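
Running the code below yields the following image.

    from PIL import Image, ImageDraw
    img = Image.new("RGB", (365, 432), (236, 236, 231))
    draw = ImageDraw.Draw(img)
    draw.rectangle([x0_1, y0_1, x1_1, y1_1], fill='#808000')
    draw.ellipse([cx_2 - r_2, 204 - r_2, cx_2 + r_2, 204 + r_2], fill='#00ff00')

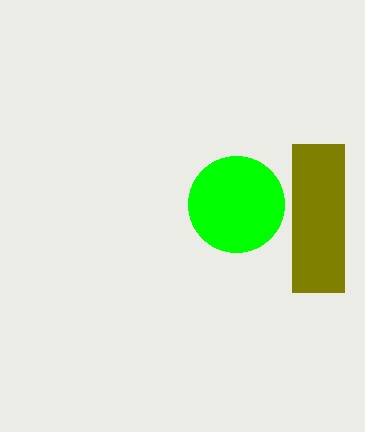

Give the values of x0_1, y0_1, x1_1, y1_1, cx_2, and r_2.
x0_1 = 292, y0_1 = 144, x1_1 = 344, y1_1 = 292, cx_2 = 236, r_2 = 48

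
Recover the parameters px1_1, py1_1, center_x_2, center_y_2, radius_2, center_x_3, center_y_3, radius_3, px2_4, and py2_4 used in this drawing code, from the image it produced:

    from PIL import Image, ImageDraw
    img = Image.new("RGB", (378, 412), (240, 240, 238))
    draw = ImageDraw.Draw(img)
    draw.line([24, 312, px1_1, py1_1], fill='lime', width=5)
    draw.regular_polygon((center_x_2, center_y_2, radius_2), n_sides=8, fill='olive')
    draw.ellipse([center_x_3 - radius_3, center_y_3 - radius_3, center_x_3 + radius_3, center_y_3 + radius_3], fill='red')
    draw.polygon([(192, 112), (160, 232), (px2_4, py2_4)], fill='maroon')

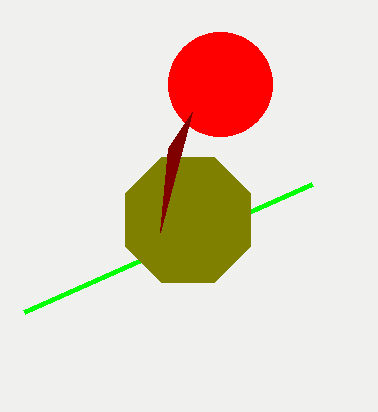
px1_1 = 312, py1_1 = 184, center_x_2 = 188, center_y_2 = 220, radius_2 = 68, center_x_3 = 220, center_y_3 = 84, radius_3 = 52, px2_4 = 168, py2_4 = 148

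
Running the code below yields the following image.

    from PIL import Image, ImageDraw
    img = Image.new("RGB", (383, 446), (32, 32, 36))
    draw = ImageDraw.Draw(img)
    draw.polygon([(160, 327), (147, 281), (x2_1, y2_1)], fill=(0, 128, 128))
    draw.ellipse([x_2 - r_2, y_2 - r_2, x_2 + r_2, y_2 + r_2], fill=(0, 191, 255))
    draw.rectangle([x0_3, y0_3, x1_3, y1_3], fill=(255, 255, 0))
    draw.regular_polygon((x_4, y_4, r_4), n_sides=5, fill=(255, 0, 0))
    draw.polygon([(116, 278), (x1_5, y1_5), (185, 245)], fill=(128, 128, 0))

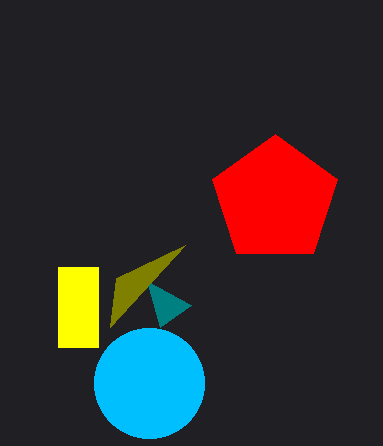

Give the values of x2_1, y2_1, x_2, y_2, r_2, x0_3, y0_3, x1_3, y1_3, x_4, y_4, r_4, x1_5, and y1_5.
x2_1 = 191; y2_1 = 305; x_2 = 149; y_2 = 383; r_2 = 55; x0_3 = 58; y0_3 = 267; x1_3 = 98; y1_3 = 347; x_4 = 275; y_4 = 200; r_4 = 66; x1_5 = 110; y1_5 = 327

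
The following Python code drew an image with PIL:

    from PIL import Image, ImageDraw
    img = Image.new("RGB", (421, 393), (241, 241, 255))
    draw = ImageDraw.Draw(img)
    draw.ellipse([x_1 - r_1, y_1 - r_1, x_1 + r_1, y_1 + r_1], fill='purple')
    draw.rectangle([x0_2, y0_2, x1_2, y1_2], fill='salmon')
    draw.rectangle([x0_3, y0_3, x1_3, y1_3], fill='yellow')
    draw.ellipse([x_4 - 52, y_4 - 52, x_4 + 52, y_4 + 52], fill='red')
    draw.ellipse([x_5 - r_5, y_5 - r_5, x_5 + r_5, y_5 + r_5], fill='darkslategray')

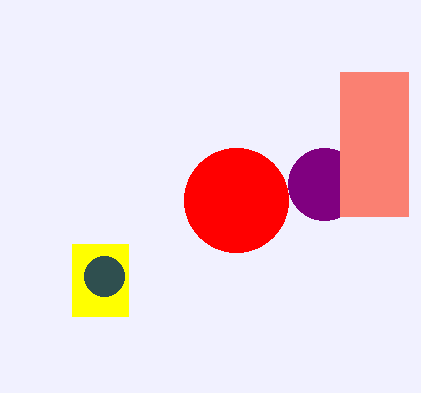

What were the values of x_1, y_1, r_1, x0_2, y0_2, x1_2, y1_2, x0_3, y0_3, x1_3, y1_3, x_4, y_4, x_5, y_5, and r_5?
x_1 = 324
y_1 = 184
r_1 = 36
x0_2 = 340
y0_2 = 72
x1_2 = 408
y1_2 = 216
x0_3 = 72
y0_3 = 244
x1_3 = 128
y1_3 = 316
x_4 = 236
y_4 = 200
x_5 = 104
y_5 = 276
r_5 = 20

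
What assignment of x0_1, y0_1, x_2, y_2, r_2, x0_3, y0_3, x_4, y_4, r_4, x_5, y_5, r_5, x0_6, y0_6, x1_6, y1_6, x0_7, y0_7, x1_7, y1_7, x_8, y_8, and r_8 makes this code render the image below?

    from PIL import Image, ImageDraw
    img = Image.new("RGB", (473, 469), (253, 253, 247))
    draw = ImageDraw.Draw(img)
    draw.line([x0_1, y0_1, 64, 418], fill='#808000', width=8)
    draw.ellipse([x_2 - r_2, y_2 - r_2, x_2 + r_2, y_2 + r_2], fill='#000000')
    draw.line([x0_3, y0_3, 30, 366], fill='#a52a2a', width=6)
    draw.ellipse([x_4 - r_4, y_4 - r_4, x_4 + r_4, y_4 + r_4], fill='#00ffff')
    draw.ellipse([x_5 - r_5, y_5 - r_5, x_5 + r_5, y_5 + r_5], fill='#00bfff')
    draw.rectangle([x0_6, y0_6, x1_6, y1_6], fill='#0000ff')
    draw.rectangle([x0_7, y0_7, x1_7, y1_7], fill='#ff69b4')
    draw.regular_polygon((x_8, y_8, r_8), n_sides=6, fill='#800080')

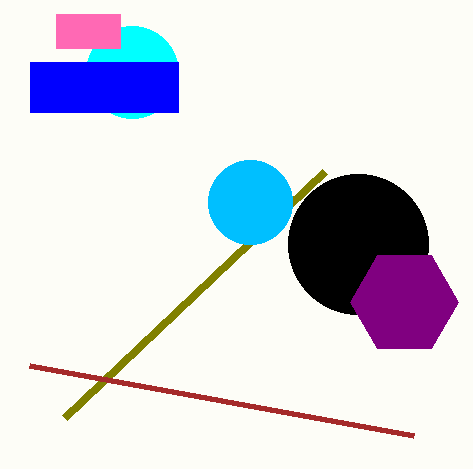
x0_1 = 324; y0_1 = 172; x_2 = 358; y_2 = 244; r_2 = 70; x0_3 = 414; y0_3 = 436; x_4 = 132; y_4 = 72; r_4 = 46; x_5 = 250; y_5 = 202; r_5 = 42; x0_6 = 30; y0_6 = 62; x1_6 = 178; y1_6 = 112; x0_7 = 56; y0_7 = 14; x1_7 = 120; y1_7 = 48; x_8 = 404; y_8 = 302; r_8 = 54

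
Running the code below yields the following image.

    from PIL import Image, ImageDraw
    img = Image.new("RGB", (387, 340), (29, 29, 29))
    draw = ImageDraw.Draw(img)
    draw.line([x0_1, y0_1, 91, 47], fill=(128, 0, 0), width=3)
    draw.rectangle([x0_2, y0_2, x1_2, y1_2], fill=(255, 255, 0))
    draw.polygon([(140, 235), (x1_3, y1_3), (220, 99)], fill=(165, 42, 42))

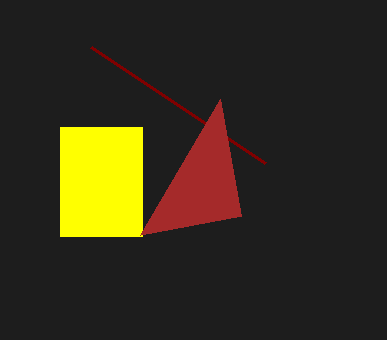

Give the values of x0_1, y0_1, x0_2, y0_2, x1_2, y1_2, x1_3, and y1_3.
x0_1 = 265
y0_1 = 163
x0_2 = 60
y0_2 = 127
x1_2 = 142
y1_2 = 236
x1_3 = 241
y1_3 = 216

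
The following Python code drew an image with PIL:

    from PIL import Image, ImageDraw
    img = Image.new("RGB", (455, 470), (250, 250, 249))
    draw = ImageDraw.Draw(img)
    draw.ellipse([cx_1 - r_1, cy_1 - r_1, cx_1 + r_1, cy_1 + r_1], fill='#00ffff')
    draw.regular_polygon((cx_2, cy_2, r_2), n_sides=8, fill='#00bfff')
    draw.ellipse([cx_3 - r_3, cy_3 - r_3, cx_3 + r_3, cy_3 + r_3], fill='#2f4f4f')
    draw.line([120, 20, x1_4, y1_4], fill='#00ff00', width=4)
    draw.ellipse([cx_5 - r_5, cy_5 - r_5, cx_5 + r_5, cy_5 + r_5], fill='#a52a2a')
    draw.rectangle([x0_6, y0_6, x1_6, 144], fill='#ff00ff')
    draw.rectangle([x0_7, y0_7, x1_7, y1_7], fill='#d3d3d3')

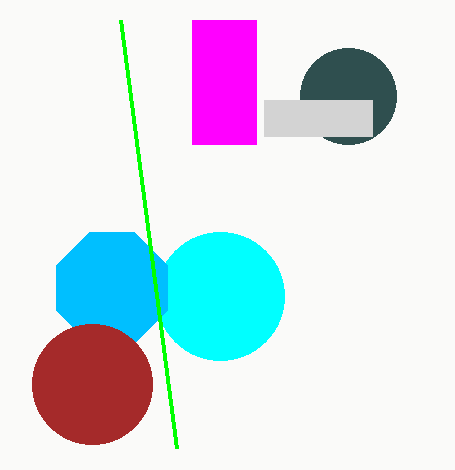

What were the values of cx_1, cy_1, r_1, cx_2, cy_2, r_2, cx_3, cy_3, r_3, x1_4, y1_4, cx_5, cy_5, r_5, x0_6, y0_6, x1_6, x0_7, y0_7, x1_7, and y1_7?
cx_1 = 220, cy_1 = 296, r_1 = 64, cx_2 = 112, cy_2 = 288, r_2 = 60, cx_3 = 348, cy_3 = 96, r_3 = 48, x1_4 = 176, y1_4 = 448, cx_5 = 92, cy_5 = 384, r_5 = 60, x0_6 = 192, y0_6 = 20, x1_6 = 256, x0_7 = 264, y0_7 = 100, x1_7 = 372, y1_7 = 136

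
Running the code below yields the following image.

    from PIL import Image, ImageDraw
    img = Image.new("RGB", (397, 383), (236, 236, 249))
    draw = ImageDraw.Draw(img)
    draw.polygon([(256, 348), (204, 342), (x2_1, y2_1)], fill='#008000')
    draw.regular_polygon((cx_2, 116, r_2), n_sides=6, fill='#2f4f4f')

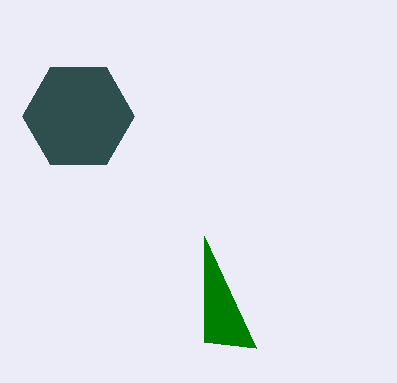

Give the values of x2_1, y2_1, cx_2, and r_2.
x2_1 = 204
y2_1 = 236
cx_2 = 78
r_2 = 56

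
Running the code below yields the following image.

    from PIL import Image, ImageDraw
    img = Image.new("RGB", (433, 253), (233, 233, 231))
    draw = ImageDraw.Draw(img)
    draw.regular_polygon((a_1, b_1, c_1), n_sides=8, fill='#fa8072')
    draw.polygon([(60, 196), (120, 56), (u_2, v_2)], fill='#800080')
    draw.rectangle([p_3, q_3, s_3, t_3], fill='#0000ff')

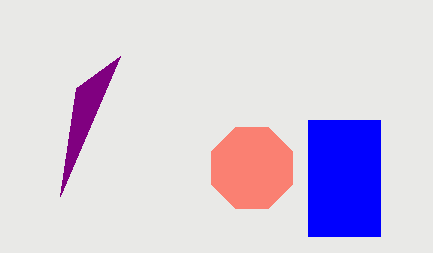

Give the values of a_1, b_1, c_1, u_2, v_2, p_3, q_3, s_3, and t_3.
a_1 = 252; b_1 = 168; c_1 = 44; u_2 = 76; v_2 = 88; p_3 = 308; q_3 = 120; s_3 = 380; t_3 = 236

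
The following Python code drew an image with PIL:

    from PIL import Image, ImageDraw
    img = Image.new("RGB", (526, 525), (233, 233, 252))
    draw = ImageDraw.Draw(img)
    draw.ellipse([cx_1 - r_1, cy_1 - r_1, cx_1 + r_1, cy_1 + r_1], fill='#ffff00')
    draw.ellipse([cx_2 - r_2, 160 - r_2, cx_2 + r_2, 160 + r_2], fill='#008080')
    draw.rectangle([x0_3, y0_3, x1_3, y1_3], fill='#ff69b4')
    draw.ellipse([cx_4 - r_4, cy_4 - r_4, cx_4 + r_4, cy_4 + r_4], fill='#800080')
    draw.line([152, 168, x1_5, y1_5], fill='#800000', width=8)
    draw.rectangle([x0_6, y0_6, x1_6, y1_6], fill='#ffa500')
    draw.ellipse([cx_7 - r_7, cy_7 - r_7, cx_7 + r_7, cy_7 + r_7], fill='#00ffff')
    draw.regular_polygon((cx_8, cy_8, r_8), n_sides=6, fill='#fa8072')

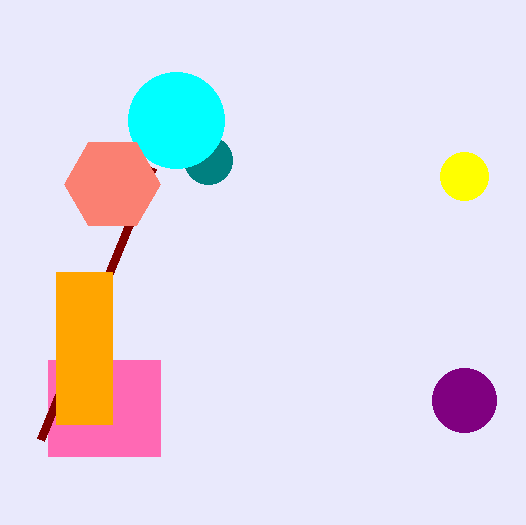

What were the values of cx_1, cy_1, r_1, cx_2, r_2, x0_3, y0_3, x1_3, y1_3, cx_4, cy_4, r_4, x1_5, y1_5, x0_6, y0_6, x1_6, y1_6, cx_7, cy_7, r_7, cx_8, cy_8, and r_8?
cx_1 = 464, cy_1 = 176, r_1 = 24, cx_2 = 208, r_2 = 24, x0_3 = 48, y0_3 = 360, x1_3 = 160, y1_3 = 456, cx_4 = 464, cy_4 = 400, r_4 = 32, x1_5 = 40, y1_5 = 440, x0_6 = 56, y0_6 = 272, x1_6 = 112, y1_6 = 424, cx_7 = 176, cy_7 = 120, r_7 = 48, cx_8 = 112, cy_8 = 184, r_8 = 48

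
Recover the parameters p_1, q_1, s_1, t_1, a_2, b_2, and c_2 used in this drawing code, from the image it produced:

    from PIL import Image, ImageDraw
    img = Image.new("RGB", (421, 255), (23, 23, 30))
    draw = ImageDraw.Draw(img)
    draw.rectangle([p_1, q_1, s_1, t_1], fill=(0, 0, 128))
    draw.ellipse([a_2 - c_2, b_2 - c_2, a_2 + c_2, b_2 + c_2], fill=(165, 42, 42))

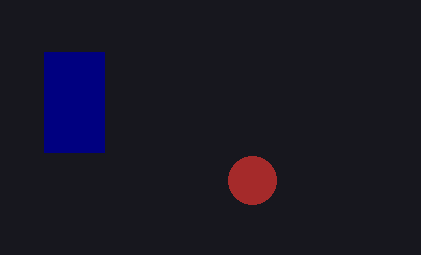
p_1 = 44
q_1 = 52
s_1 = 104
t_1 = 152
a_2 = 252
b_2 = 180
c_2 = 24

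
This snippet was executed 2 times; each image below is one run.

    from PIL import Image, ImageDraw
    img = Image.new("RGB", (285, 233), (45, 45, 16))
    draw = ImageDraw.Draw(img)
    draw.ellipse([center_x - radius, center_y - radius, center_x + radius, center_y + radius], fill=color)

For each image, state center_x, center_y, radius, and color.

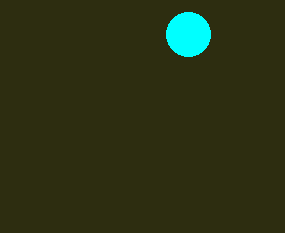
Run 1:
center_x = 188
center_y = 34
radius = 22
color = 'cyan'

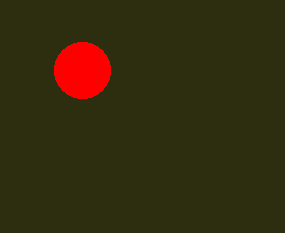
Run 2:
center_x = 82; center_y = 70; radius = 28; color = 'red'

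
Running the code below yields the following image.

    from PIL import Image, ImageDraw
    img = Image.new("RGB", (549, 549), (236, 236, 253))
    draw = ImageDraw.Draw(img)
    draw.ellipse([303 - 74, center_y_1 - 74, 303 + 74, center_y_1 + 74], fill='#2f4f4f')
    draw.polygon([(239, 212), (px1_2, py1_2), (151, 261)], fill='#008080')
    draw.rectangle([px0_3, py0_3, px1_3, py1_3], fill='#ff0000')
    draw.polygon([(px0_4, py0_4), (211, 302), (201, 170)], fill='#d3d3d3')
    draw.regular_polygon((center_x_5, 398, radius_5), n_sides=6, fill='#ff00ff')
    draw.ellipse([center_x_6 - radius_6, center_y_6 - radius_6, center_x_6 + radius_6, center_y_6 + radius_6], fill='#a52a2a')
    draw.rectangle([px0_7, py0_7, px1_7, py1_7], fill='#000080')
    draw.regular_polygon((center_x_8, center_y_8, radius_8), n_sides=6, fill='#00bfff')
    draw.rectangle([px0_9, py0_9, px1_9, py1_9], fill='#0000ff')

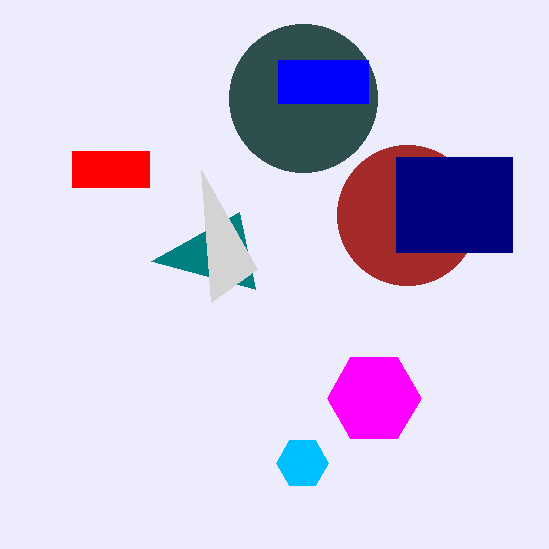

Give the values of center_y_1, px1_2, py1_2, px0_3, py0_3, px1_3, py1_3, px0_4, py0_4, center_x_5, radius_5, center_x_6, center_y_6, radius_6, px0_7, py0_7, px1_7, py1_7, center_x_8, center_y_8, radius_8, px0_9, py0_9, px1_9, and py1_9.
center_y_1 = 98; px1_2 = 255; py1_2 = 289; px0_3 = 72; py0_3 = 151; px1_3 = 149; py1_3 = 187; px0_4 = 257; py0_4 = 269; center_x_5 = 374; radius_5 = 47; center_x_6 = 407; center_y_6 = 215; radius_6 = 70; px0_7 = 396; py0_7 = 157; px1_7 = 512; py1_7 = 252; center_x_8 = 302; center_y_8 = 463; radius_8 = 26; px0_9 = 278; py0_9 = 60; px1_9 = 368; py1_9 = 103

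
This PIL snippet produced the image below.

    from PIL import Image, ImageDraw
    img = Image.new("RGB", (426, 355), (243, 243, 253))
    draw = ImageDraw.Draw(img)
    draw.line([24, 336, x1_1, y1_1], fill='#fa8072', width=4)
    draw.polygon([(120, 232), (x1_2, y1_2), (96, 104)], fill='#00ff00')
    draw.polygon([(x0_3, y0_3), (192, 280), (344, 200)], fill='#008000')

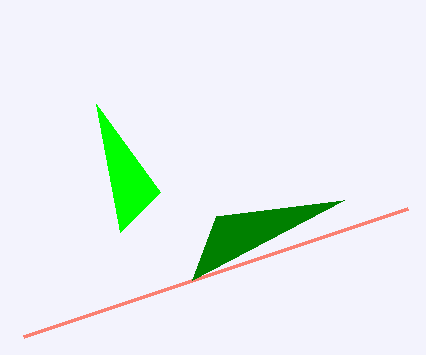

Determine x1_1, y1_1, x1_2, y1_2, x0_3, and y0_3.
x1_1 = 408, y1_1 = 208, x1_2 = 160, y1_2 = 192, x0_3 = 216, y0_3 = 216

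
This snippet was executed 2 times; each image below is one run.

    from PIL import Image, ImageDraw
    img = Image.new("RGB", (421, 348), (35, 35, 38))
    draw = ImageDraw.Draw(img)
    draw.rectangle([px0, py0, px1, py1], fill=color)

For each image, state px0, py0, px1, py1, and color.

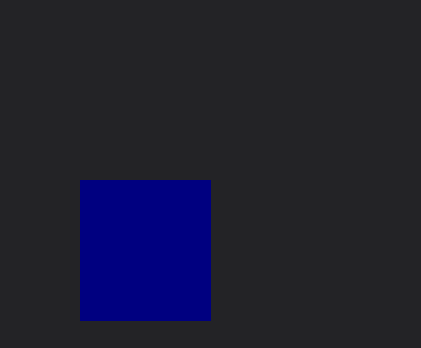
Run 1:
px0 = 80
py0 = 180
px1 = 210
py1 = 320
color = 'navy'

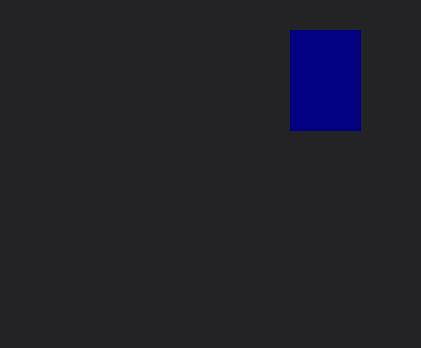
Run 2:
px0 = 290; py0 = 30; px1 = 360; py1 = 130; color = 'navy'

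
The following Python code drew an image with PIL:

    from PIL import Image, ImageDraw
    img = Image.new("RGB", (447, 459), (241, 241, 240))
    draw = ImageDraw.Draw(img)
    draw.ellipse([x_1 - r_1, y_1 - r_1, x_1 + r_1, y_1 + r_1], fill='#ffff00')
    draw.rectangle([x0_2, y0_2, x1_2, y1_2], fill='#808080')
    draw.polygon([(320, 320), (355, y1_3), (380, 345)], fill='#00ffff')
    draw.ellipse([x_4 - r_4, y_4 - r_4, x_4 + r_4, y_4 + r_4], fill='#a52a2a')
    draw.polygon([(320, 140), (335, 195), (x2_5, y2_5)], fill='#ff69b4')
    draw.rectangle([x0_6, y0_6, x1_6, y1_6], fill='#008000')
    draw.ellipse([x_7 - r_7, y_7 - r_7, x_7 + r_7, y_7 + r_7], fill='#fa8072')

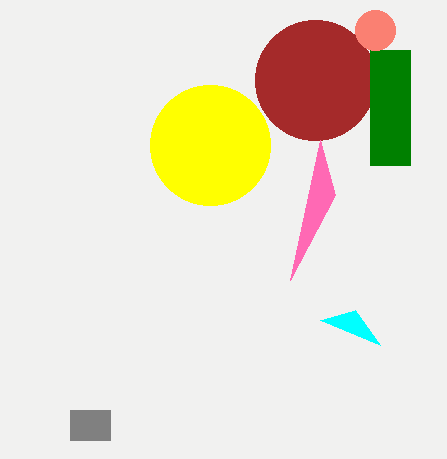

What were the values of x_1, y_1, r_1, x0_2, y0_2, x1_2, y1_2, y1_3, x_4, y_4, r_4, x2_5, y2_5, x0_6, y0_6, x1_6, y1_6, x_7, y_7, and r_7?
x_1 = 210
y_1 = 145
r_1 = 60
x0_2 = 70
y0_2 = 410
x1_2 = 110
y1_2 = 440
y1_3 = 310
x_4 = 315
y_4 = 80
r_4 = 60
x2_5 = 290
y2_5 = 280
x0_6 = 370
y0_6 = 50
x1_6 = 410
y1_6 = 165
x_7 = 375
y_7 = 30
r_7 = 20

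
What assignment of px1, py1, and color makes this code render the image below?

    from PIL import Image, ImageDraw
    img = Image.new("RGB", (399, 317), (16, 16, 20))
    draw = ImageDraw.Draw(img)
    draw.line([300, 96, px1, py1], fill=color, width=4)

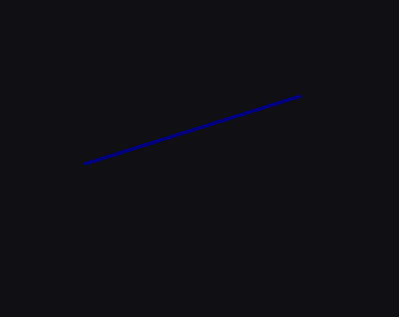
px1 = 84; py1 = 164; color = 'navy'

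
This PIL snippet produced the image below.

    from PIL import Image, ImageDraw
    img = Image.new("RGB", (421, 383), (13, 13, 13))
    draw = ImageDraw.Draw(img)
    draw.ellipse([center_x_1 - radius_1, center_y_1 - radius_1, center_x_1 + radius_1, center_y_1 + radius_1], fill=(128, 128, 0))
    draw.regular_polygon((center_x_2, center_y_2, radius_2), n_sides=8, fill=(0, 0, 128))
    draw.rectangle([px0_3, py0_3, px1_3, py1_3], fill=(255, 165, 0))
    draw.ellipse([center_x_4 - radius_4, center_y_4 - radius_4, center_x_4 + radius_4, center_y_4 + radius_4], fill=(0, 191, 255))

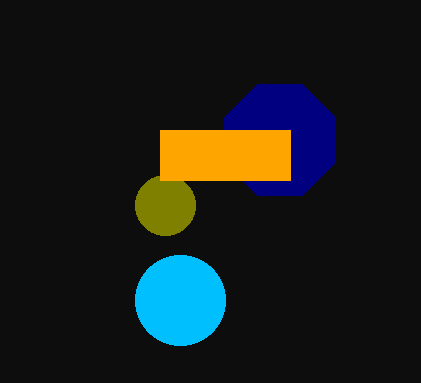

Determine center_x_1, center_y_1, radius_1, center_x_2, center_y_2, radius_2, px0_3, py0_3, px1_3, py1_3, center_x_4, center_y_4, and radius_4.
center_x_1 = 165; center_y_1 = 205; radius_1 = 30; center_x_2 = 280; center_y_2 = 140; radius_2 = 60; px0_3 = 160; py0_3 = 130; px1_3 = 290; py1_3 = 180; center_x_4 = 180; center_y_4 = 300; radius_4 = 45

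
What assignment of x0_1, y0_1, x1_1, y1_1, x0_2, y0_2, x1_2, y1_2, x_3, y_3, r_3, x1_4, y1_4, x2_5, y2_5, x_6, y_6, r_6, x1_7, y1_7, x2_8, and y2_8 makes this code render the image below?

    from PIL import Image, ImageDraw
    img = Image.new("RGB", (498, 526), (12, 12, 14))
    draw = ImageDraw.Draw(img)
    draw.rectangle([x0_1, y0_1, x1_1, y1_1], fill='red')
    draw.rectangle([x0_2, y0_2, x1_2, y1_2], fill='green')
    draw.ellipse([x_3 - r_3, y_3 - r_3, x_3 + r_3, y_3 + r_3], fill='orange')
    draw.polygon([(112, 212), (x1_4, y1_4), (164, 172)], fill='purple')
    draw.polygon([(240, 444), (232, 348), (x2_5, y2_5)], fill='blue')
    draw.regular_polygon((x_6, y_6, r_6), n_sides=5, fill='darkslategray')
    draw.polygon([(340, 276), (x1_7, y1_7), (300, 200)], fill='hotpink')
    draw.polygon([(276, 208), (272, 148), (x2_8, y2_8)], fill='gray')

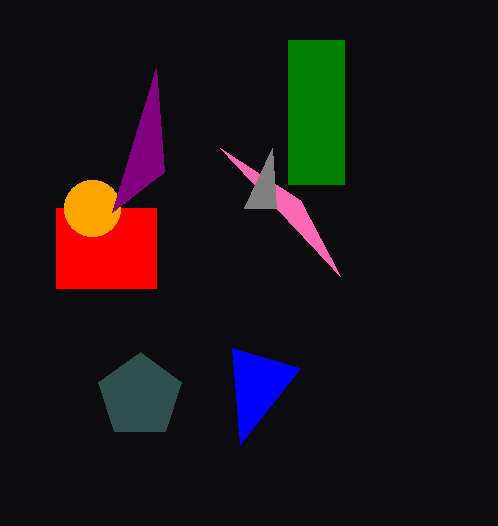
x0_1 = 56
y0_1 = 208
x1_1 = 156
y1_1 = 288
x0_2 = 288
y0_2 = 40
x1_2 = 344
y1_2 = 184
x_3 = 92
y_3 = 208
r_3 = 28
x1_4 = 156
y1_4 = 68
x2_5 = 300
y2_5 = 368
x_6 = 140
y_6 = 396
r_6 = 44
x1_7 = 220
y1_7 = 148
x2_8 = 244
y2_8 = 208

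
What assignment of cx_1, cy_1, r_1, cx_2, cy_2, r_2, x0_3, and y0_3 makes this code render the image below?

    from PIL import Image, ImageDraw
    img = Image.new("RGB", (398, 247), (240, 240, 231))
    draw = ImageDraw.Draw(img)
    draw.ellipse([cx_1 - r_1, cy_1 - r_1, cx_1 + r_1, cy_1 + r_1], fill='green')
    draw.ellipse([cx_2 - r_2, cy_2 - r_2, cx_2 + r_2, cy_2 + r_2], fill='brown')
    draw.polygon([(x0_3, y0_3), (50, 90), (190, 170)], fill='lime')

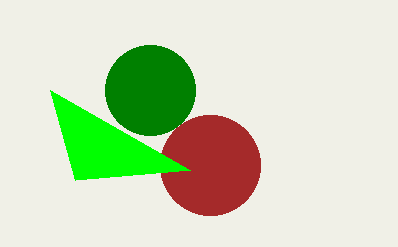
cx_1 = 150, cy_1 = 90, r_1 = 45, cx_2 = 210, cy_2 = 165, r_2 = 50, x0_3 = 75, y0_3 = 180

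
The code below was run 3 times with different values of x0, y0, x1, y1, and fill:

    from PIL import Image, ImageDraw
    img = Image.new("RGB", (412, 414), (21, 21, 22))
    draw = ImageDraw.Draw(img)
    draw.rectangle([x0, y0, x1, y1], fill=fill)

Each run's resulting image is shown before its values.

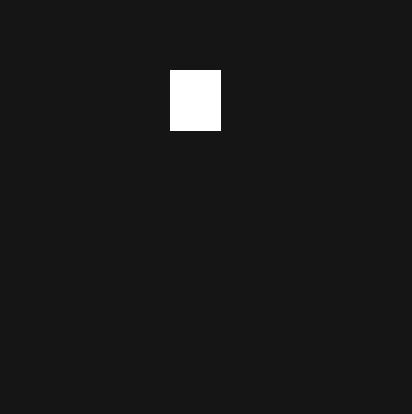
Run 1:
x0 = 170, y0 = 70, x1 = 220, y1 = 130, fill = 'white'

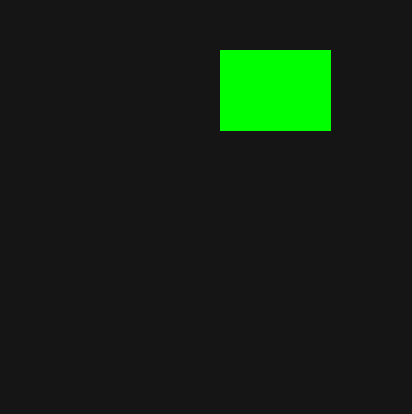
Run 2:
x0 = 220; y0 = 50; x1 = 330; y1 = 130; fill = 'lime'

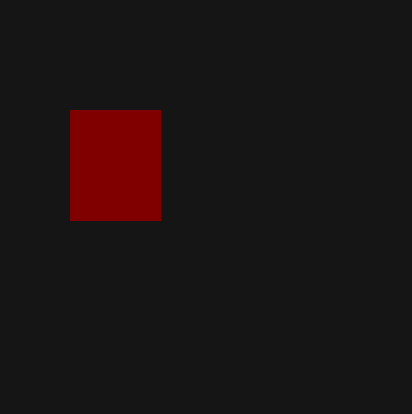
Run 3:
x0 = 70, y0 = 110, x1 = 160, y1 = 220, fill = 'maroon'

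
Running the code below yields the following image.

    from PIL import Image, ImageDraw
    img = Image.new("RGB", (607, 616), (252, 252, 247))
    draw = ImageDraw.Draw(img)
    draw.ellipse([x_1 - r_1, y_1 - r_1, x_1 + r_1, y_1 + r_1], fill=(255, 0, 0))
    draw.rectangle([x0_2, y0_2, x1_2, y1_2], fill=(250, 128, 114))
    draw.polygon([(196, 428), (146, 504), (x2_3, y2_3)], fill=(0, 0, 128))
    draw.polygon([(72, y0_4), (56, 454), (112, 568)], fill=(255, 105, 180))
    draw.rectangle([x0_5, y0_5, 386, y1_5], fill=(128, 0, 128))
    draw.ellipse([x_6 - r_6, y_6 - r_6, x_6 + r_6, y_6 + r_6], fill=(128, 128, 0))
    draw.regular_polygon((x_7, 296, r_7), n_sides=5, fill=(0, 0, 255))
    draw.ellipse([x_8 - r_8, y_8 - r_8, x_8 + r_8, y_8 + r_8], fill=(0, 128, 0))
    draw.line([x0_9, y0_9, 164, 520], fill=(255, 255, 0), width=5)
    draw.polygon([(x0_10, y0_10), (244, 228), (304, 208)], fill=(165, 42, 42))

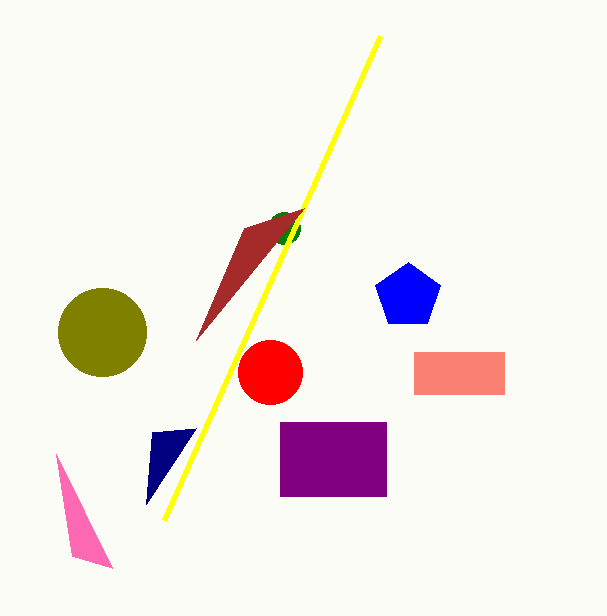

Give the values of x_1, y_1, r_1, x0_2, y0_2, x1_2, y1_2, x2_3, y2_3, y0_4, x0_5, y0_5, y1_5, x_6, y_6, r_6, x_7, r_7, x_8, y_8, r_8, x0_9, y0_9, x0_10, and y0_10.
x_1 = 270; y_1 = 372; r_1 = 32; x0_2 = 414; y0_2 = 352; x1_2 = 504; y1_2 = 394; x2_3 = 152; y2_3 = 432; y0_4 = 556; x0_5 = 280; y0_5 = 422; y1_5 = 496; x_6 = 102; y_6 = 332; r_6 = 44; x_7 = 408; r_7 = 34; x_8 = 284; y_8 = 228; r_8 = 16; x0_9 = 380; y0_9 = 36; x0_10 = 196; y0_10 = 340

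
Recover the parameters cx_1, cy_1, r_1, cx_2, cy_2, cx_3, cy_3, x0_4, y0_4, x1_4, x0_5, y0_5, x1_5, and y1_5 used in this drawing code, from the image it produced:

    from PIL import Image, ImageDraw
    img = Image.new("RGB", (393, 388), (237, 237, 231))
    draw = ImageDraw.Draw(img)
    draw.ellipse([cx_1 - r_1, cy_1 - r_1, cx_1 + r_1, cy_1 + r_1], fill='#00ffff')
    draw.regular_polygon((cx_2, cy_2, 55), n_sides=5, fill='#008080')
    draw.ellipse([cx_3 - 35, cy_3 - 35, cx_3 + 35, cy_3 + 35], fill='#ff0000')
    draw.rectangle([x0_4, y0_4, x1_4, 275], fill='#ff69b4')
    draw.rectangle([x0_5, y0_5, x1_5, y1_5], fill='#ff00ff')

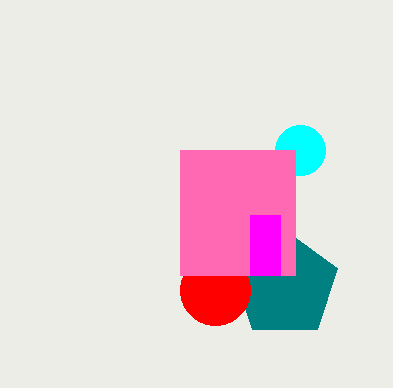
cx_1 = 300
cy_1 = 150
r_1 = 25
cx_2 = 285
cy_2 = 285
cx_3 = 215
cy_3 = 290
x0_4 = 180
y0_4 = 150
x1_4 = 295
x0_5 = 250
y0_5 = 215
x1_5 = 280
y1_5 = 275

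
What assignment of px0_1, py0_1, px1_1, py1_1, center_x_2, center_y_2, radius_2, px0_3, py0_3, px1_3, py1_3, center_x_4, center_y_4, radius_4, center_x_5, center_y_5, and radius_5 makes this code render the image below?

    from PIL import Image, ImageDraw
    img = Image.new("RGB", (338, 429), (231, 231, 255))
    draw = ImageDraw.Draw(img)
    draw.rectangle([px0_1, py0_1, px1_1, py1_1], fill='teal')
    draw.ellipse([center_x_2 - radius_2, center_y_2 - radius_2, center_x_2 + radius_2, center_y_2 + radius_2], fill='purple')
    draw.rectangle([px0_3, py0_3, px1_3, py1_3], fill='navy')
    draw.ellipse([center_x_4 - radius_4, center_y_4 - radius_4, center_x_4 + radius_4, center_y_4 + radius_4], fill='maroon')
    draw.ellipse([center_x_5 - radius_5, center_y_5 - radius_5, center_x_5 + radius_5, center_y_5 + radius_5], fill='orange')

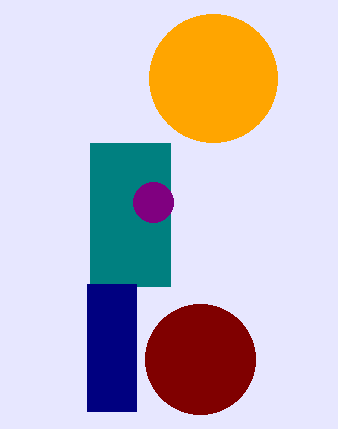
px0_1 = 90
py0_1 = 143
px1_1 = 170
py1_1 = 286
center_x_2 = 153
center_y_2 = 202
radius_2 = 20
px0_3 = 87
py0_3 = 284
px1_3 = 136
py1_3 = 411
center_x_4 = 200
center_y_4 = 359
radius_4 = 55
center_x_5 = 213
center_y_5 = 78
radius_5 = 64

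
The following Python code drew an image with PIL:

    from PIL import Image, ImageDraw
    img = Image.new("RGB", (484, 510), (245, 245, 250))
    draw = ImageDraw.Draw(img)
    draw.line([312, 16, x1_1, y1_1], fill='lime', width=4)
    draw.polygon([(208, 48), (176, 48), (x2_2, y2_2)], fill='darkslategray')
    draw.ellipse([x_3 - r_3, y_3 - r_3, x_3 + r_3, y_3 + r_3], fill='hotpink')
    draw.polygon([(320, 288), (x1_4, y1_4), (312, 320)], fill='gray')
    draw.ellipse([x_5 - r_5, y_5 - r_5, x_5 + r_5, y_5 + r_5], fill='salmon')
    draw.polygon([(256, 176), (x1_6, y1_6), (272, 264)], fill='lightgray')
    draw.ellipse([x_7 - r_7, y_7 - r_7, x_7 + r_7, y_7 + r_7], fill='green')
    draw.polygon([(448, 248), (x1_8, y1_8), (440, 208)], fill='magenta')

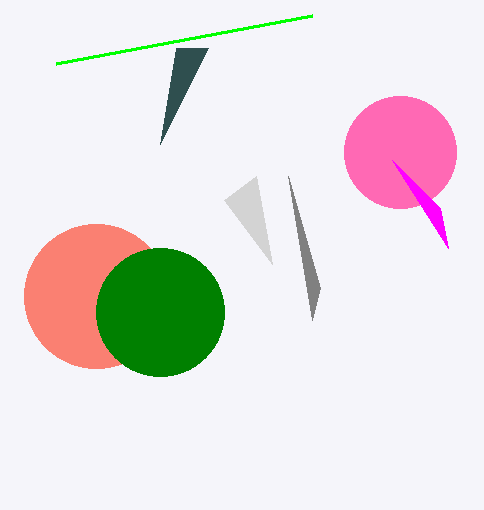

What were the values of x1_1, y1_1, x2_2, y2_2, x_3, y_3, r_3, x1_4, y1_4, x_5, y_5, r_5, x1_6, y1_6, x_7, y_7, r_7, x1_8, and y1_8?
x1_1 = 56; y1_1 = 64; x2_2 = 160; y2_2 = 144; x_3 = 400; y_3 = 152; r_3 = 56; x1_4 = 288; y1_4 = 176; x_5 = 96; y_5 = 296; r_5 = 72; x1_6 = 224; y1_6 = 200; x_7 = 160; y_7 = 312; r_7 = 64; x1_8 = 392; y1_8 = 160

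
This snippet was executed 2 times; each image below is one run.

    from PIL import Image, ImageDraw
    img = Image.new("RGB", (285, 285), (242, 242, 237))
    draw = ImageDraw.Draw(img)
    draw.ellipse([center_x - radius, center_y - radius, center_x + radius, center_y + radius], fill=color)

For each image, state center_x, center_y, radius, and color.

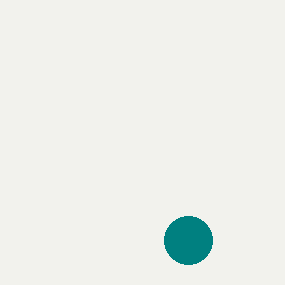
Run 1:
center_x = 188; center_y = 240; radius = 24; color = 'teal'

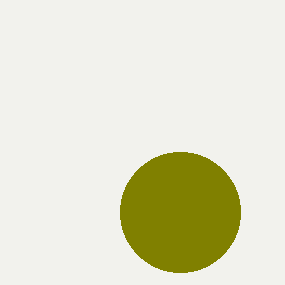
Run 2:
center_x = 180
center_y = 212
radius = 60
color = 'olive'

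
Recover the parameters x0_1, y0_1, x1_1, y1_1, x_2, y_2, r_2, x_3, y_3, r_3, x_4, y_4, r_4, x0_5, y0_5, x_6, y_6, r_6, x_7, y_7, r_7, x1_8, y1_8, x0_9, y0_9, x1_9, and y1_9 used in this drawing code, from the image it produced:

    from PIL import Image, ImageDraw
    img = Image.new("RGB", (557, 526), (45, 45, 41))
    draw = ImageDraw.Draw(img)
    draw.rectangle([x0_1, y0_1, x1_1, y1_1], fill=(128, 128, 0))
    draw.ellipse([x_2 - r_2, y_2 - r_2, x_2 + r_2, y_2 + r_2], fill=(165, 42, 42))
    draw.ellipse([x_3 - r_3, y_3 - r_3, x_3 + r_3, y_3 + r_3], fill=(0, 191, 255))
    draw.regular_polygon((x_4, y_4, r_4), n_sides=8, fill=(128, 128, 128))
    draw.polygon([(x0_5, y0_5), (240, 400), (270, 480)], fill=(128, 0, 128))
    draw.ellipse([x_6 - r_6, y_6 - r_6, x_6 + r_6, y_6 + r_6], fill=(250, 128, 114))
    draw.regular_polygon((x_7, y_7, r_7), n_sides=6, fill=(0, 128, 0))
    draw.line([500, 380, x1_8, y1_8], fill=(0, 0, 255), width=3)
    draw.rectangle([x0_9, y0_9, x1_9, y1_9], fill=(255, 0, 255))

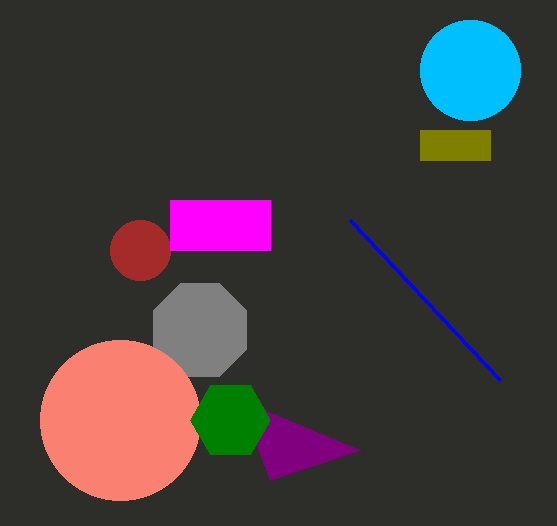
x0_1 = 420
y0_1 = 130
x1_1 = 490
y1_1 = 160
x_2 = 140
y_2 = 250
r_2 = 30
x_3 = 470
y_3 = 70
r_3 = 50
x_4 = 200
y_4 = 330
r_4 = 50
x0_5 = 360
y0_5 = 450
x_6 = 120
y_6 = 420
r_6 = 80
x_7 = 230
y_7 = 420
r_7 = 40
x1_8 = 350
y1_8 = 220
x0_9 = 170
y0_9 = 200
x1_9 = 270
y1_9 = 250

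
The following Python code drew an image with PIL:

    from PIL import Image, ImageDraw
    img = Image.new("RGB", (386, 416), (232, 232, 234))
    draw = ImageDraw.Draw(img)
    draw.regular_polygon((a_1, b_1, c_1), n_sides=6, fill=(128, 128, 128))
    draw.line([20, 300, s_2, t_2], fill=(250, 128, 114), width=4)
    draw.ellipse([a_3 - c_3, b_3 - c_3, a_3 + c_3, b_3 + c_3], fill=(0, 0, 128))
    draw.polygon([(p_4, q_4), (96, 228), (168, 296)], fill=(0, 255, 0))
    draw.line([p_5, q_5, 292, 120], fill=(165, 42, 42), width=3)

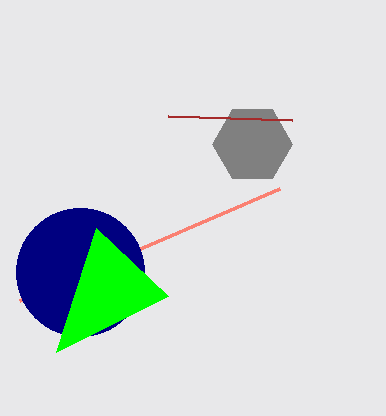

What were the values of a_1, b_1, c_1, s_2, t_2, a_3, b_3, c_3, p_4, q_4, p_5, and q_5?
a_1 = 252, b_1 = 144, c_1 = 40, s_2 = 280, t_2 = 188, a_3 = 80, b_3 = 272, c_3 = 64, p_4 = 56, q_4 = 352, p_5 = 168, q_5 = 116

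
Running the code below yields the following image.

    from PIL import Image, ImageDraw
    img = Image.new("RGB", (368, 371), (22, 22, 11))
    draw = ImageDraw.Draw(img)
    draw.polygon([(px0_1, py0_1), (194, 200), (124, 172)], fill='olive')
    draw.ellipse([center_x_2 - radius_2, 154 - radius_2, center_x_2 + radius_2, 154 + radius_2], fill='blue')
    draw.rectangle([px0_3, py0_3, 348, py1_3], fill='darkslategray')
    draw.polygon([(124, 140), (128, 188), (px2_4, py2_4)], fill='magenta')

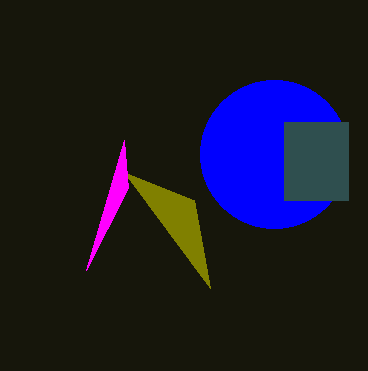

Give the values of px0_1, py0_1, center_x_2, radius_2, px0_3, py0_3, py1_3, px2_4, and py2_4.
px0_1 = 210, py0_1 = 288, center_x_2 = 274, radius_2 = 74, px0_3 = 284, py0_3 = 122, py1_3 = 200, px2_4 = 86, py2_4 = 270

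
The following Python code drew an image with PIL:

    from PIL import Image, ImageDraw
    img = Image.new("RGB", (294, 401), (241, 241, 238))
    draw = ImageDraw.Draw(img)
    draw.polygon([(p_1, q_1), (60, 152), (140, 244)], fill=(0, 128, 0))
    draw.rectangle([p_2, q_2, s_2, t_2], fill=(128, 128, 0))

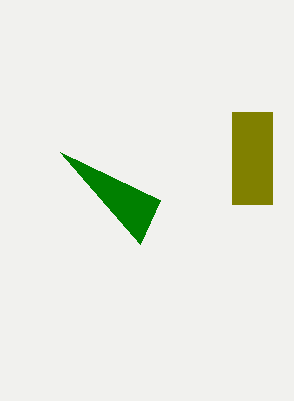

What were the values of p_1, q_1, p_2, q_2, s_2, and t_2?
p_1 = 160; q_1 = 200; p_2 = 232; q_2 = 112; s_2 = 272; t_2 = 204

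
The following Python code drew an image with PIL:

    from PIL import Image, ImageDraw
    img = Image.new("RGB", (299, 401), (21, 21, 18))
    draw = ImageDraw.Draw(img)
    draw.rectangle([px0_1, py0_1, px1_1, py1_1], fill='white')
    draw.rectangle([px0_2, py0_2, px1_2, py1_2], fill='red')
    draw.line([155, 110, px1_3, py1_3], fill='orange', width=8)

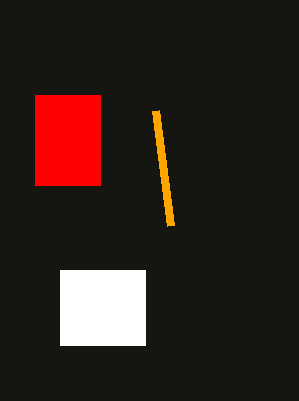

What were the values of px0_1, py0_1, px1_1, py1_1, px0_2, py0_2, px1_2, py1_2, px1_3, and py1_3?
px0_1 = 60
py0_1 = 270
px1_1 = 145
py1_1 = 345
px0_2 = 35
py0_2 = 95
px1_2 = 100
py1_2 = 185
px1_3 = 170
py1_3 = 225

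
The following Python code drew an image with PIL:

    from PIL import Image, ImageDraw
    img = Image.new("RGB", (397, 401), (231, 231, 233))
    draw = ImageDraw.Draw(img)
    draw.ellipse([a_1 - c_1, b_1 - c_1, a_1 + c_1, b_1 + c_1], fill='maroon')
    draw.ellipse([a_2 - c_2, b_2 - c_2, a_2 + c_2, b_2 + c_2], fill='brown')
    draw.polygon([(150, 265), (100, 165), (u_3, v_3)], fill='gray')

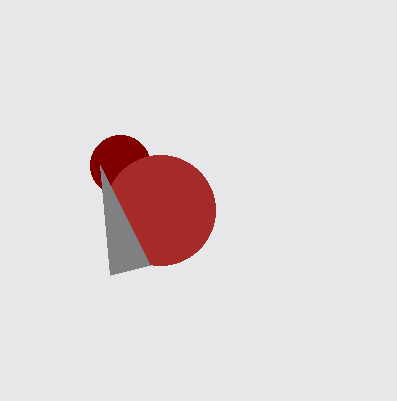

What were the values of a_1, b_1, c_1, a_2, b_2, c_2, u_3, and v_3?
a_1 = 120
b_1 = 165
c_1 = 30
a_2 = 160
b_2 = 210
c_2 = 55
u_3 = 110
v_3 = 275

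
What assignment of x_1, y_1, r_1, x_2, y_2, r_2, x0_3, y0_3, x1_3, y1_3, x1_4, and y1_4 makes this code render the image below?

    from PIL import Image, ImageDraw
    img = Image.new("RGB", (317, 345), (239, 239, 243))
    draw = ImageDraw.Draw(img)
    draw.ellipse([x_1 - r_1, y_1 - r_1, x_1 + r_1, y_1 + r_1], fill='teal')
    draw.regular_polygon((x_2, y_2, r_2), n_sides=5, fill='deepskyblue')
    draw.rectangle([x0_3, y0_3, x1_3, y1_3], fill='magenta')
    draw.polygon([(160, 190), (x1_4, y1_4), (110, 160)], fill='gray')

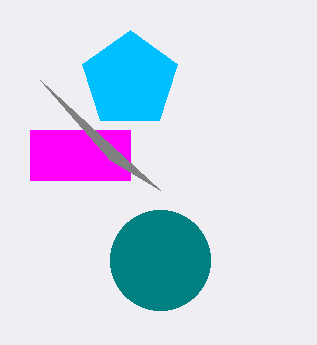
x_1 = 160, y_1 = 260, r_1 = 50, x_2 = 130, y_2 = 80, r_2 = 50, x0_3 = 30, y0_3 = 130, x1_3 = 130, y1_3 = 180, x1_4 = 40, y1_4 = 80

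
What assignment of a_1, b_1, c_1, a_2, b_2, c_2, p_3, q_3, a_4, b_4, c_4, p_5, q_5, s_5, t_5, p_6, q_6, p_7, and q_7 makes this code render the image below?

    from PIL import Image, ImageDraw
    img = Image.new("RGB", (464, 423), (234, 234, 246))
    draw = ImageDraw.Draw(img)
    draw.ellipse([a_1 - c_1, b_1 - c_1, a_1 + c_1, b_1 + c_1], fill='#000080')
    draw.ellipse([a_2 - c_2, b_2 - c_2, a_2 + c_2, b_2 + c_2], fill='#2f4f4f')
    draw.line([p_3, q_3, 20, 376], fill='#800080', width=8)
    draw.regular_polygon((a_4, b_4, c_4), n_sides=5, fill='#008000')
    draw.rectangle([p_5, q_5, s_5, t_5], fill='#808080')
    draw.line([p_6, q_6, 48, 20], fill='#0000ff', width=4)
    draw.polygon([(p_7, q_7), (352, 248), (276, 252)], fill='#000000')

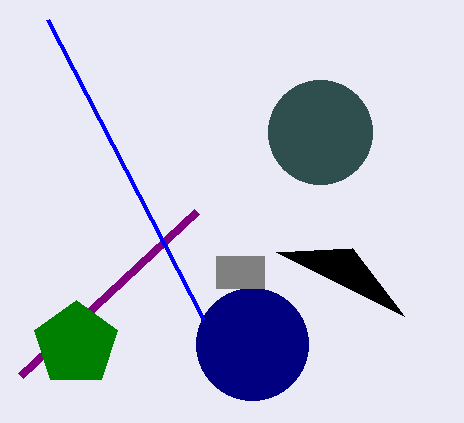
a_1 = 252; b_1 = 344; c_1 = 56; a_2 = 320; b_2 = 132; c_2 = 52; p_3 = 196; q_3 = 212; a_4 = 76; b_4 = 344; c_4 = 44; p_5 = 216; q_5 = 256; s_5 = 264; t_5 = 288; p_6 = 204; q_6 = 320; p_7 = 404; q_7 = 316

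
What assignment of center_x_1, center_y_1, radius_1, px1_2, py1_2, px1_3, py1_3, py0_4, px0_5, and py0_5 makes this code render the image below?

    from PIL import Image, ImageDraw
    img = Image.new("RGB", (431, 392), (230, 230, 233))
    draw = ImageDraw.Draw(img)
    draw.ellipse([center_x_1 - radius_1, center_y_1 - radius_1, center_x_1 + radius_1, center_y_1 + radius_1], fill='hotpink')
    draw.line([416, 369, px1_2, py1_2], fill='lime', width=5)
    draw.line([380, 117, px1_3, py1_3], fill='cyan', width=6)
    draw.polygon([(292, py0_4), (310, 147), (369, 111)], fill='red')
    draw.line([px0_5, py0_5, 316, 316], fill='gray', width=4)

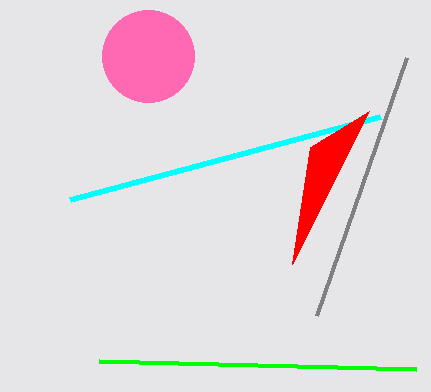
center_x_1 = 148, center_y_1 = 56, radius_1 = 46, px1_2 = 99, py1_2 = 361, px1_3 = 70, py1_3 = 200, py0_4 = 264, px0_5 = 406, py0_5 = 58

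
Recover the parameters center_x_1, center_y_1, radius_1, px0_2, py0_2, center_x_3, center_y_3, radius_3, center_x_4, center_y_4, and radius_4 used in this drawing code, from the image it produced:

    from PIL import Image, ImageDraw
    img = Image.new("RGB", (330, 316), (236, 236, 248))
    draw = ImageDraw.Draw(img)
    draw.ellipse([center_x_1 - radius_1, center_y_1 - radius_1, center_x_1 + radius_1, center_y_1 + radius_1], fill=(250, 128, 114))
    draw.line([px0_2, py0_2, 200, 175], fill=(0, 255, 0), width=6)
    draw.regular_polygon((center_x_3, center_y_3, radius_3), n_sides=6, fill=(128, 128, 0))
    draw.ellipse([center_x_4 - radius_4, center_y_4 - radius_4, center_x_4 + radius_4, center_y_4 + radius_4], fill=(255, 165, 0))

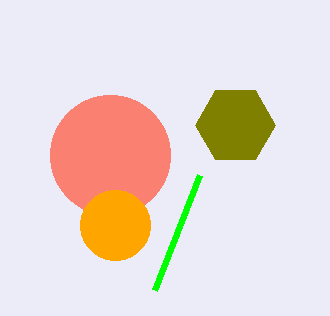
center_x_1 = 110, center_y_1 = 155, radius_1 = 60, px0_2 = 155, py0_2 = 290, center_x_3 = 235, center_y_3 = 125, radius_3 = 40, center_x_4 = 115, center_y_4 = 225, radius_4 = 35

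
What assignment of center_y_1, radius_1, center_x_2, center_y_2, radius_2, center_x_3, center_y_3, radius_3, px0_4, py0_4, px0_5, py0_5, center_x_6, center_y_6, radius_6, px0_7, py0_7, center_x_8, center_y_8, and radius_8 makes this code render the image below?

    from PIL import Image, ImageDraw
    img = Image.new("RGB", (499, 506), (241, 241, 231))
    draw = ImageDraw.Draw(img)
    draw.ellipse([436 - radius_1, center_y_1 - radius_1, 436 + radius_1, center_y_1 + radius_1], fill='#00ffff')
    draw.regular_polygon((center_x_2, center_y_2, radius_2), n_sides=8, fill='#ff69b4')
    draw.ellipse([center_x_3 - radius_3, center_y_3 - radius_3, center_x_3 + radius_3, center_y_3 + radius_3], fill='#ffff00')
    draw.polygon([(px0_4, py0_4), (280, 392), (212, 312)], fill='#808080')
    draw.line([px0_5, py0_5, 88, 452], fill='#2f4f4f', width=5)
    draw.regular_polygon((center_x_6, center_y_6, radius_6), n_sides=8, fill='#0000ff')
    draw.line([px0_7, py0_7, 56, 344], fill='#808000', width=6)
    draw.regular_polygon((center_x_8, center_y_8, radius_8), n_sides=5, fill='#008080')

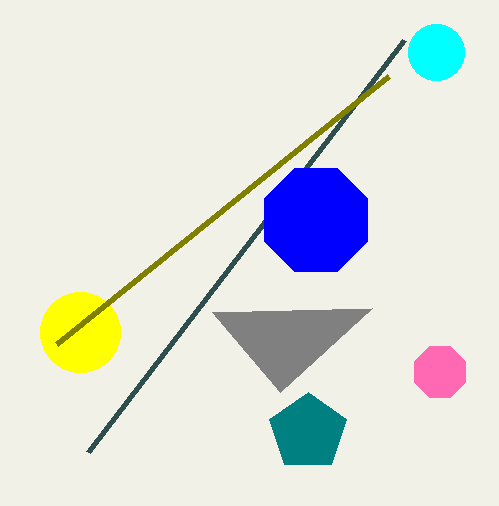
center_y_1 = 52, radius_1 = 28, center_x_2 = 440, center_y_2 = 372, radius_2 = 28, center_x_3 = 80, center_y_3 = 332, radius_3 = 40, px0_4 = 372, py0_4 = 308, px0_5 = 404, py0_5 = 40, center_x_6 = 316, center_y_6 = 220, radius_6 = 56, px0_7 = 388, py0_7 = 76, center_x_8 = 308, center_y_8 = 432, radius_8 = 40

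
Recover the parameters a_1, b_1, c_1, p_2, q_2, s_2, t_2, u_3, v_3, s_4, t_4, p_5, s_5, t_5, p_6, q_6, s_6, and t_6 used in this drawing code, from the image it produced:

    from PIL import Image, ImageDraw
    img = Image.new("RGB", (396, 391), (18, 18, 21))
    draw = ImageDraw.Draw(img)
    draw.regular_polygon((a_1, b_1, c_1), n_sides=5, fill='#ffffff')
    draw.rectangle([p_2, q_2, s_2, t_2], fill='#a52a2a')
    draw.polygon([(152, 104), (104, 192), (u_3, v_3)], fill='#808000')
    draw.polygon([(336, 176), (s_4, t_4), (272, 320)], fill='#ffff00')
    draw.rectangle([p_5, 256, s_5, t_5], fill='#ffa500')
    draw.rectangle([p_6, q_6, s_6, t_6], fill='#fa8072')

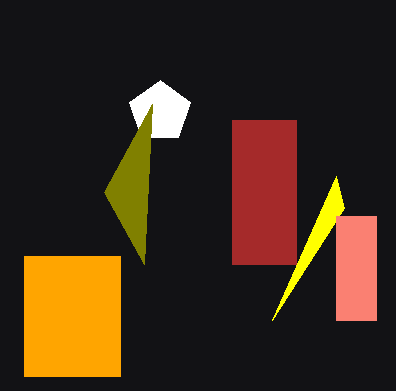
a_1 = 160, b_1 = 112, c_1 = 32, p_2 = 232, q_2 = 120, s_2 = 296, t_2 = 264, u_3 = 144, v_3 = 264, s_4 = 344, t_4 = 208, p_5 = 24, s_5 = 120, t_5 = 376, p_6 = 336, q_6 = 216, s_6 = 376, t_6 = 320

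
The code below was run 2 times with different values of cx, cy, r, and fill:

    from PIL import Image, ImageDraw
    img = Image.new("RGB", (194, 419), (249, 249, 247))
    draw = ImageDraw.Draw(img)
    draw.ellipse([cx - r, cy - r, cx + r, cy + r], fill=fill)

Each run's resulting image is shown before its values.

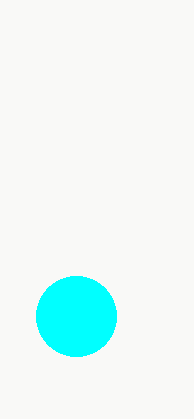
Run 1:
cx = 76, cy = 316, r = 40, fill = 'cyan'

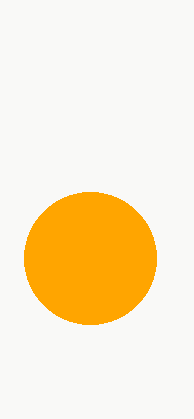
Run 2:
cx = 90
cy = 258
r = 66
fill = 'orange'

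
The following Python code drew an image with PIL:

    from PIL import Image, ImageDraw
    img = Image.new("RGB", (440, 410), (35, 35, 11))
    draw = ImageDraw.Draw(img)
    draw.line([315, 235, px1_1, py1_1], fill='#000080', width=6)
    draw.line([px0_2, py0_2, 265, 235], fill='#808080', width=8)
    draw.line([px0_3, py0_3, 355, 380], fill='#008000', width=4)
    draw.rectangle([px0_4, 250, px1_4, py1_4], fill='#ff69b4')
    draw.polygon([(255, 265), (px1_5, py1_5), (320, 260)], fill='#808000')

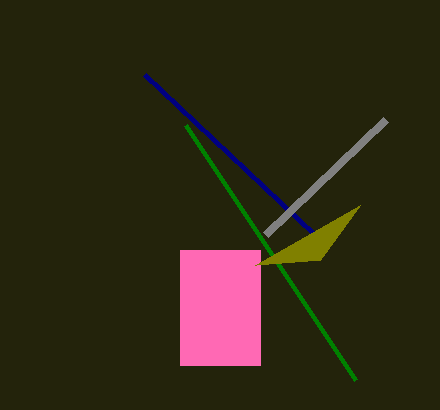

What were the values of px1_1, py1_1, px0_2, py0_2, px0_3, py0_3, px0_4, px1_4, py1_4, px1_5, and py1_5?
px1_1 = 145
py1_1 = 75
px0_2 = 385
py0_2 = 120
px0_3 = 185
py0_3 = 125
px0_4 = 180
px1_4 = 260
py1_4 = 365
px1_5 = 360
py1_5 = 205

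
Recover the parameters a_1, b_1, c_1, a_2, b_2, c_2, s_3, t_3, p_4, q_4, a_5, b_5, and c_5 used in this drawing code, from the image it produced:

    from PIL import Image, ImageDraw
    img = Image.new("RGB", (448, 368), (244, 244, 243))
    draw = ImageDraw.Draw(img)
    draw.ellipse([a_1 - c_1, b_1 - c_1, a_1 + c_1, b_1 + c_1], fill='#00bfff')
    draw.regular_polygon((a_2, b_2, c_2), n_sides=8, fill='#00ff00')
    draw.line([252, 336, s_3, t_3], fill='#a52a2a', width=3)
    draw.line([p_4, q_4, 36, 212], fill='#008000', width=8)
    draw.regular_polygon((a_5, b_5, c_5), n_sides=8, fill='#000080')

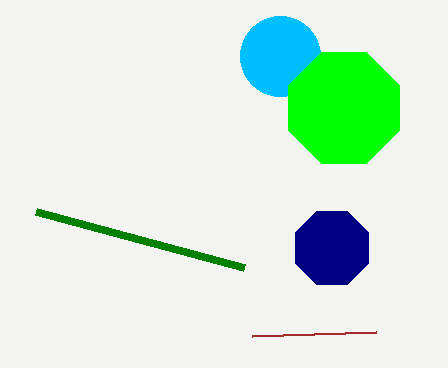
a_1 = 280
b_1 = 56
c_1 = 40
a_2 = 344
b_2 = 108
c_2 = 60
s_3 = 376
t_3 = 332
p_4 = 244
q_4 = 268
a_5 = 332
b_5 = 248
c_5 = 40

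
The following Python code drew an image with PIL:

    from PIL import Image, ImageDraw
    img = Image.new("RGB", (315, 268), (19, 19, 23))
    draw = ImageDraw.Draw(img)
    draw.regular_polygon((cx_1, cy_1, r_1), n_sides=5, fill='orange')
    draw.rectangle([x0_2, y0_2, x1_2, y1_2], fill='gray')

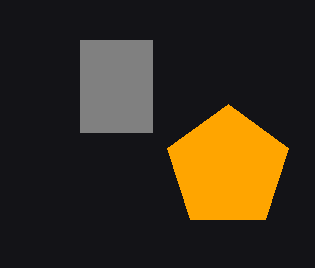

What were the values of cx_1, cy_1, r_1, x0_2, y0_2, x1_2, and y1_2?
cx_1 = 228; cy_1 = 168; r_1 = 64; x0_2 = 80; y0_2 = 40; x1_2 = 152; y1_2 = 132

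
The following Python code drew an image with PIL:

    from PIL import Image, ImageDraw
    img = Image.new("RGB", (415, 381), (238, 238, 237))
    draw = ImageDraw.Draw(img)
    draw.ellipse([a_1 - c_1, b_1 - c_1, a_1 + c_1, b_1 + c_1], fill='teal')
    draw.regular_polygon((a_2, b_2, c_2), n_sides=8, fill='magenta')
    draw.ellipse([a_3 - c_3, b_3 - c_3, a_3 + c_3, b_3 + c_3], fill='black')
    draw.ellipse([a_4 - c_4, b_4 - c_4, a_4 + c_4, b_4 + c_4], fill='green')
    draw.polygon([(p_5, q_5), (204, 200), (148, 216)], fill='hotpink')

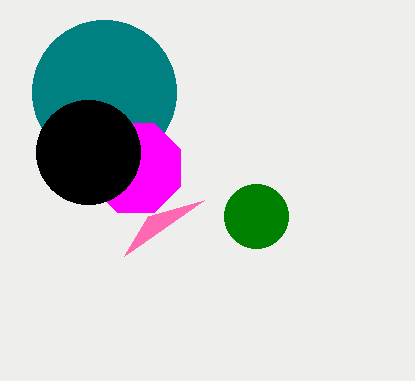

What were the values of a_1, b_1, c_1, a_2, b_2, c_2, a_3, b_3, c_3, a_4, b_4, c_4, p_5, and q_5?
a_1 = 104; b_1 = 92; c_1 = 72; a_2 = 136; b_2 = 168; c_2 = 48; a_3 = 88; b_3 = 152; c_3 = 52; a_4 = 256; b_4 = 216; c_4 = 32; p_5 = 124; q_5 = 256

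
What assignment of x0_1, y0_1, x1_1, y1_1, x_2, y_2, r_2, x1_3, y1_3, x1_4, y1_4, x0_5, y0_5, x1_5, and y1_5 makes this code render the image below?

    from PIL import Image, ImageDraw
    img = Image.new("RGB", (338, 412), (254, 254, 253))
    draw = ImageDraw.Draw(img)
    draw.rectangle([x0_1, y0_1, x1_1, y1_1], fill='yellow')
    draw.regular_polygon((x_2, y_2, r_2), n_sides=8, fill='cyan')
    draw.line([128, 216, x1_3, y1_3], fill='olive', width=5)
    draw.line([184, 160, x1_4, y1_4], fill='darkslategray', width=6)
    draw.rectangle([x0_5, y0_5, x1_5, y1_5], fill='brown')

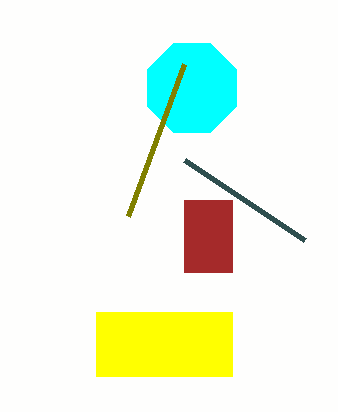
x0_1 = 96
y0_1 = 312
x1_1 = 232
y1_1 = 376
x_2 = 192
y_2 = 88
r_2 = 48
x1_3 = 184
y1_3 = 64
x1_4 = 304
y1_4 = 240
x0_5 = 184
y0_5 = 200
x1_5 = 232
y1_5 = 272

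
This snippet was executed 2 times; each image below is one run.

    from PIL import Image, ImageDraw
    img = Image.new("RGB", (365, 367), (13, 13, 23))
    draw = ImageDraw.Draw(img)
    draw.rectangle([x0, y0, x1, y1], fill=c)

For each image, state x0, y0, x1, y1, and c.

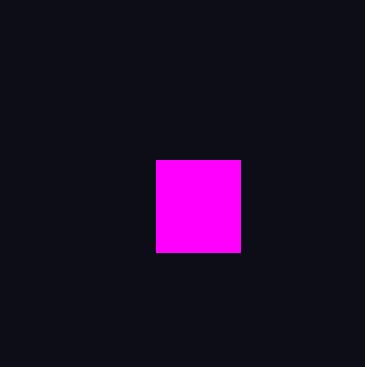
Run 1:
x0 = 156
y0 = 160
x1 = 240
y1 = 252
c = 'magenta'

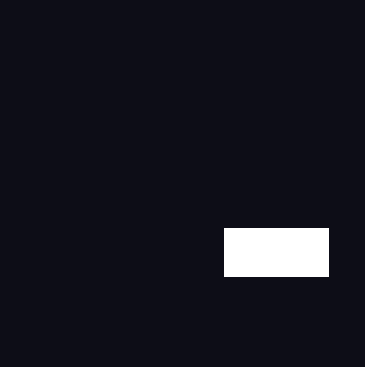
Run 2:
x0 = 224, y0 = 228, x1 = 328, y1 = 276, c = 'white'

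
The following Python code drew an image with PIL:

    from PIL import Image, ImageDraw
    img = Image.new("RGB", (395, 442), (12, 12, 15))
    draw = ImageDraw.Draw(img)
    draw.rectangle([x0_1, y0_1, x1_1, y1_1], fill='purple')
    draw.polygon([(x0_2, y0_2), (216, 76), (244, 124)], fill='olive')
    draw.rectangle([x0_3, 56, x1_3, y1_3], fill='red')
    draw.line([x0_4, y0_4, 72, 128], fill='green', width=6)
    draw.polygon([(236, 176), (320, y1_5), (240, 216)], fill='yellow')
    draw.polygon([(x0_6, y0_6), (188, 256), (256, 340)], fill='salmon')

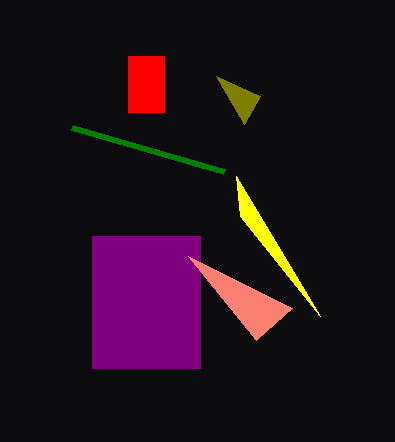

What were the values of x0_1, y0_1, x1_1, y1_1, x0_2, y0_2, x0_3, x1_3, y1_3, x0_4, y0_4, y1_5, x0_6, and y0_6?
x0_1 = 92; y0_1 = 236; x1_1 = 200; y1_1 = 368; x0_2 = 260; y0_2 = 96; x0_3 = 128; x1_3 = 164; y1_3 = 112; x0_4 = 224; y0_4 = 172; y1_5 = 316; x0_6 = 292; y0_6 = 308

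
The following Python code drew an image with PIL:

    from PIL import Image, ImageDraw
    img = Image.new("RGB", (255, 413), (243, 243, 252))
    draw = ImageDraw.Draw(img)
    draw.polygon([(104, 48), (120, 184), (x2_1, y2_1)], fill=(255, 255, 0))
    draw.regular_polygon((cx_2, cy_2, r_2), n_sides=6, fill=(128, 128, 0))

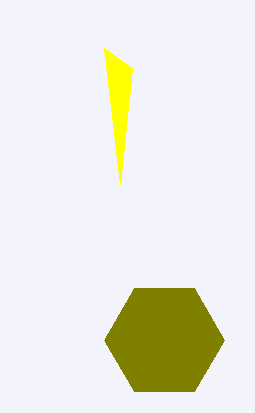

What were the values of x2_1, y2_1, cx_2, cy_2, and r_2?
x2_1 = 132, y2_1 = 68, cx_2 = 164, cy_2 = 340, r_2 = 60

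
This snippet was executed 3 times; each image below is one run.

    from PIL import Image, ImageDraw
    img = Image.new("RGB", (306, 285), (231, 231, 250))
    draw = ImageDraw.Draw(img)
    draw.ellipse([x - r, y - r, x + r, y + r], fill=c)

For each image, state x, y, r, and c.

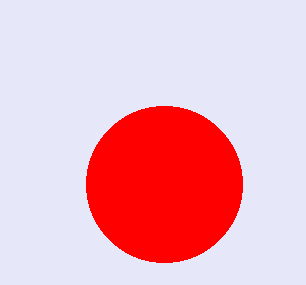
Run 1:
x = 164; y = 184; r = 78; c = 'red'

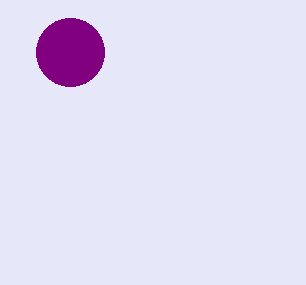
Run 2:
x = 70; y = 52; r = 34; c = 'purple'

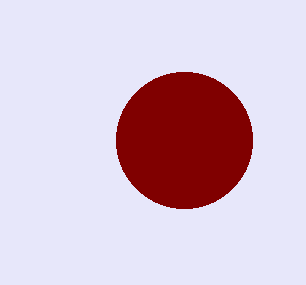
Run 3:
x = 184; y = 140; r = 68; c = 'maroon'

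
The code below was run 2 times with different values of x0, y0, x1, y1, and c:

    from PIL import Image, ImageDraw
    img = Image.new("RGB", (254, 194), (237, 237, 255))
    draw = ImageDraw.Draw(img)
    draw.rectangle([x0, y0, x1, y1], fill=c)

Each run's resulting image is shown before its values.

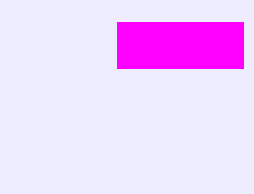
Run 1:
x0 = 117; y0 = 22; x1 = 243; y1 = 68; c = 'magenta'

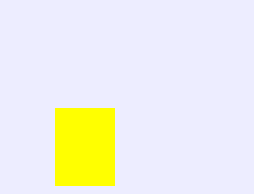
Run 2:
x0 = 55, y0 = 108, x1 = 114, y1 = 185, c = 'yellow'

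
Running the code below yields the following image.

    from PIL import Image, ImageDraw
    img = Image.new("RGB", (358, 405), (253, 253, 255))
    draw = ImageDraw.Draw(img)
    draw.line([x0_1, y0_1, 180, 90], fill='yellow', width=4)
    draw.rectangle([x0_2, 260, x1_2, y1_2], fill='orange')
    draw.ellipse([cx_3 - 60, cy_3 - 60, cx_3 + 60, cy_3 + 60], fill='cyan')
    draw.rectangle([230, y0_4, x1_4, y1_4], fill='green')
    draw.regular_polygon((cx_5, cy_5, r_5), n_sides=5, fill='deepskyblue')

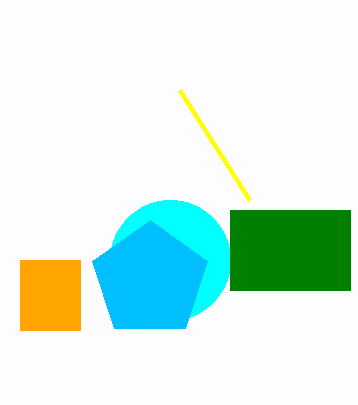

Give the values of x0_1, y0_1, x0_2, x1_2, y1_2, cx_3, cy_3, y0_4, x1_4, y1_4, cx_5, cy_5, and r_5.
x0_1 = 250
y0_1 = 200
x0_2 = 20
x1_2 = 80
y1_2 = 330
cx_3 = 170
cy_3 = 260
y0_4 = 210
x1_4 = 350
y1_4 = 290
cx_5 = 150
cy_5 = 280
r_5 = 60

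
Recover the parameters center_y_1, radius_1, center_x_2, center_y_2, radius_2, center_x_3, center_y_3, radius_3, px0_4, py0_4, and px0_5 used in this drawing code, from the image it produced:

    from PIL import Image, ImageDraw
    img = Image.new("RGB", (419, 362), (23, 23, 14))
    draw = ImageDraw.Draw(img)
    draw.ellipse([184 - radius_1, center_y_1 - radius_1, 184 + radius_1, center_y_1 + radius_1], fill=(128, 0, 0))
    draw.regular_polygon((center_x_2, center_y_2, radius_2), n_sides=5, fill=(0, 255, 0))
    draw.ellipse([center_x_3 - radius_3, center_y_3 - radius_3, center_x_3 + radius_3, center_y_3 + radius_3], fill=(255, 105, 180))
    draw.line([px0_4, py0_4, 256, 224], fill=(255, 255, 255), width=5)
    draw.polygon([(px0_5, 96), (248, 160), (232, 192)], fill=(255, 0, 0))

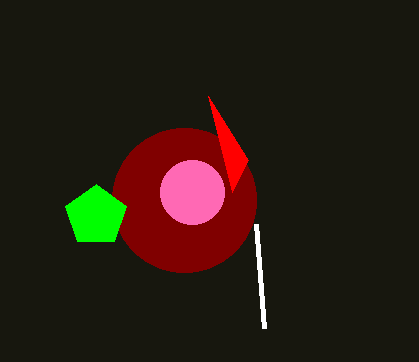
center_y_1 = 200, radius_1 = 72, center_x_2 = 96, center_y_2 = 216, radius_2 = 32, center_x_3 = 192, center_y_3 = 192, radius_3 = 32, px0_4 = 264, py0_4 = 328, px0_5 = 208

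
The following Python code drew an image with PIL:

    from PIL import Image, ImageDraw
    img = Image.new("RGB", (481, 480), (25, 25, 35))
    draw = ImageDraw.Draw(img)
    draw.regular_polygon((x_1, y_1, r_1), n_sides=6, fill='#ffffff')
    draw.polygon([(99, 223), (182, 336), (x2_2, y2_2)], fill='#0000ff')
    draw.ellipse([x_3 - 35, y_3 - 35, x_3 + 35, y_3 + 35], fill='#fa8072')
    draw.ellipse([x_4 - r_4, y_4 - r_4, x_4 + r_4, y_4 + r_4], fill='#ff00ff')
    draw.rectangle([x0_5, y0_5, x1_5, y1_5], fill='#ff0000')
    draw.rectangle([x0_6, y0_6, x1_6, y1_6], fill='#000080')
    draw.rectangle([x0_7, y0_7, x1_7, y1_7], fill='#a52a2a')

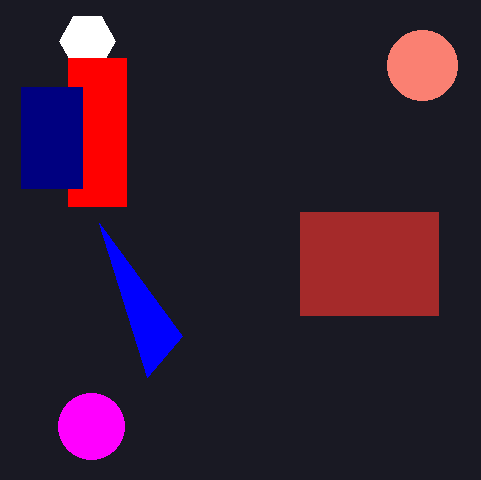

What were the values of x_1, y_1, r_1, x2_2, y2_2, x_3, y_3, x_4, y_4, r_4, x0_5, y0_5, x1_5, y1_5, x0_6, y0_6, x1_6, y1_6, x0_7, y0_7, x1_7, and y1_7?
x_1 = 87
y_1 = 41
r_1 = 28
x2_2 = 147
y2_2 = 377
x_3 = 422
y_3 = 65
x_4 = 91
y_4 = 426
r_4 = 33
x0_5 = 68
y0_5 = 58
x1_5 = 126
y1_5 = 206
x0_6 = 21
y0_6 = 87
x1_6 = 82
y1_6 = 188
x0_7 = 300
y0_7 = 212
x1_7 = 438
y1_7 = 315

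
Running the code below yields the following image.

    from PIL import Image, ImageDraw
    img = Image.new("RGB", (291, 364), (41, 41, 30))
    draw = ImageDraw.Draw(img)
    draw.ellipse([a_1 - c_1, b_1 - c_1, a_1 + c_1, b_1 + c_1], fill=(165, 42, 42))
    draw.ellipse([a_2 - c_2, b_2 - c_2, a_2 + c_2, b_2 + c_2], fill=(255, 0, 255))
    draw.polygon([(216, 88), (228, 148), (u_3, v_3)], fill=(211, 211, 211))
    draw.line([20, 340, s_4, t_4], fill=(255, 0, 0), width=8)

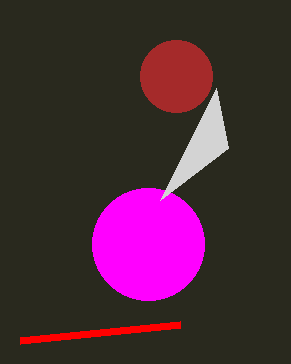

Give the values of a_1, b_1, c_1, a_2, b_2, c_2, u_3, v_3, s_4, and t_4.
a_1 = 176; b_1 = 76; c_1 = 36; a_2 = 148; b_2 = 244; c_2 = 56; u_3 = 160; v_3 = 200; s_4 = 180; t_4 = 324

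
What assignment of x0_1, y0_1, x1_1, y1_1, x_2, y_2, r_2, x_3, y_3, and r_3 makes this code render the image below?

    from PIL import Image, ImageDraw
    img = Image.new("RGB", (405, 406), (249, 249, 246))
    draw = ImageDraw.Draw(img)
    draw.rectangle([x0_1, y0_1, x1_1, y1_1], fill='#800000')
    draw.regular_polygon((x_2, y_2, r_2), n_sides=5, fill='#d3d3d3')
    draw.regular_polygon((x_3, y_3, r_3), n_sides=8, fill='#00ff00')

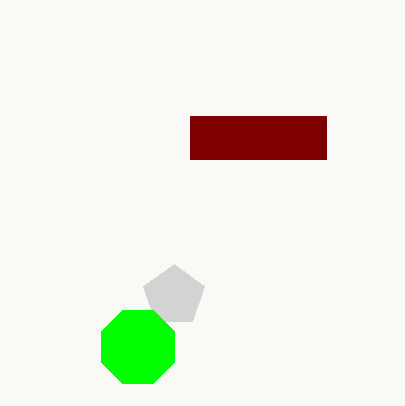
x0_1 = 190
y0_1 = 116
x1_1 = 326
y1_1 = 159
x_2 = 174
y_2 = 296
r_2 = 32
x_3 = 138
y_3 = 347
r_3 = 40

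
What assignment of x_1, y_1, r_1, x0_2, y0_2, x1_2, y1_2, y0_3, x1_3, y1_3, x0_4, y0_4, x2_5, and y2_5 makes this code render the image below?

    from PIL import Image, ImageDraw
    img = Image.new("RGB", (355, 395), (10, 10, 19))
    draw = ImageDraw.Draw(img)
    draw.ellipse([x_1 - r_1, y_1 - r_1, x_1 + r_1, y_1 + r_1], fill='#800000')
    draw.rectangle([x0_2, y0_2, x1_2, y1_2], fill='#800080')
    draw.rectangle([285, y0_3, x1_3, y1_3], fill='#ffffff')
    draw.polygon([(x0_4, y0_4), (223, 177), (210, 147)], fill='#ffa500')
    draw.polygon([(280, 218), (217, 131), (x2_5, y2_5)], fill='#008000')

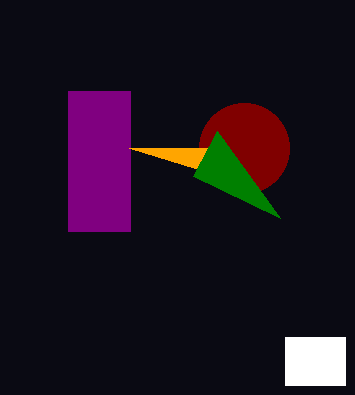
x_1 = 244; y_1 = 148; r_1 = 45; x0_2 = 68; y0_2 = 91; x1_2 = 130; y1_2 = 231; y0_3 = 337; x1_3 = 345; y1_3 = 385; x0_4 = 129; y0_4 = 148; x2_5 = 193; y2_5 = 176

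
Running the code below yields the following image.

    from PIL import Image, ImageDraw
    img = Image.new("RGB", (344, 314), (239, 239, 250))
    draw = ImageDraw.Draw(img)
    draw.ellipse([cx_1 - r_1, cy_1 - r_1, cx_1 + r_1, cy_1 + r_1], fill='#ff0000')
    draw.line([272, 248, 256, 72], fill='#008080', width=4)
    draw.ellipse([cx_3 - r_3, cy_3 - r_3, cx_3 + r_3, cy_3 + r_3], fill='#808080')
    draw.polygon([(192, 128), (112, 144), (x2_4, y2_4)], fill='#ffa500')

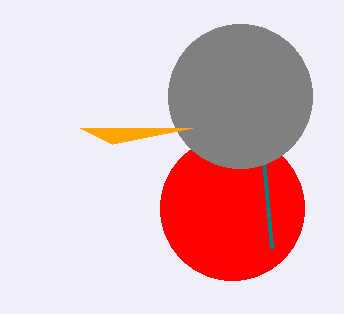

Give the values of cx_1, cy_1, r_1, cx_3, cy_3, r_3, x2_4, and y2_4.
cx_1 = 232
cy_1 = 208
r_1 = 72
cx_3 = 240
cy_3 = 96
r_3 = 72
x2_4 = 80
y2_4 = 128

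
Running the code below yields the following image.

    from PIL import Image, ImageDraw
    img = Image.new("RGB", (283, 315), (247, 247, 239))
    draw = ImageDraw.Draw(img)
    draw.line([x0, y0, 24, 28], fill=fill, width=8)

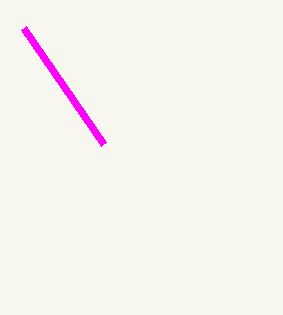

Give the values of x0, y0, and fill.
x0 = 104
y0 = 144
fill = 'magenta'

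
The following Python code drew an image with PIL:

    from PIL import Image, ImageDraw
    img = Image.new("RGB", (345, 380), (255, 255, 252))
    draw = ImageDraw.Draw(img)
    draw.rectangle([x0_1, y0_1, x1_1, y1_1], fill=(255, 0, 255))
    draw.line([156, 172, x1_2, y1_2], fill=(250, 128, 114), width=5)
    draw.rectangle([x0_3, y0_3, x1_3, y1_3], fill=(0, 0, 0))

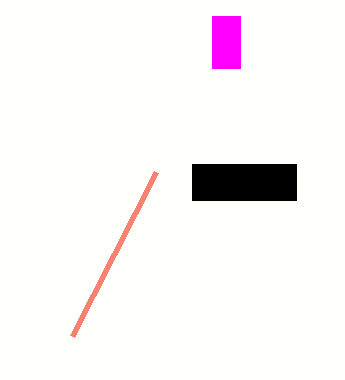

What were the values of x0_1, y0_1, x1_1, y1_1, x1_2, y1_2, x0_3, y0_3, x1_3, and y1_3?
x0_1 = 212; y0_1 = 16; x1_1 = 240; y1_1 = 68; x1_2 = 72; y1_2 = 336; x0_3 = 192; y0_3 = 164; x1_3 = 296; y1_3 = 200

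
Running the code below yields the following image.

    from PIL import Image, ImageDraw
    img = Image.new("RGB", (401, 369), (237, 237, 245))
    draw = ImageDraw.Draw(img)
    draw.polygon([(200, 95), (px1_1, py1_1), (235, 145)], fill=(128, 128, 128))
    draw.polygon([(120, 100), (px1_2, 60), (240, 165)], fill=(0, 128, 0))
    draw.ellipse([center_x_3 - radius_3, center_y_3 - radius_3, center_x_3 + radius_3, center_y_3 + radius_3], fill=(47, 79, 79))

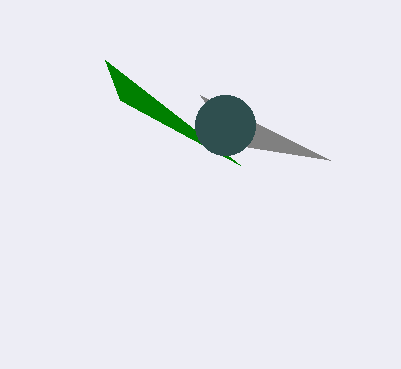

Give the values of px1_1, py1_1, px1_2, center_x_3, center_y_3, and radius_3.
px1_1 = 330
py1_1 = 160
px1_2 = 105
center_x_3 = 225
center_y_3 = 125
radius_3 = 30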